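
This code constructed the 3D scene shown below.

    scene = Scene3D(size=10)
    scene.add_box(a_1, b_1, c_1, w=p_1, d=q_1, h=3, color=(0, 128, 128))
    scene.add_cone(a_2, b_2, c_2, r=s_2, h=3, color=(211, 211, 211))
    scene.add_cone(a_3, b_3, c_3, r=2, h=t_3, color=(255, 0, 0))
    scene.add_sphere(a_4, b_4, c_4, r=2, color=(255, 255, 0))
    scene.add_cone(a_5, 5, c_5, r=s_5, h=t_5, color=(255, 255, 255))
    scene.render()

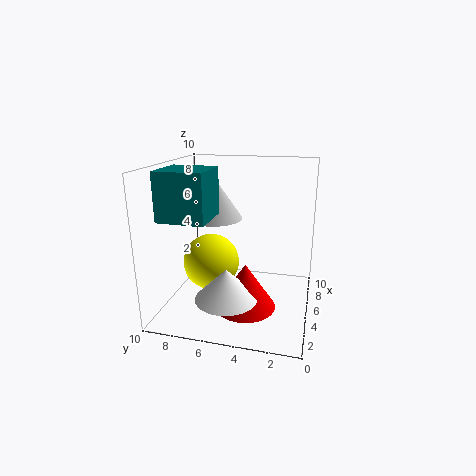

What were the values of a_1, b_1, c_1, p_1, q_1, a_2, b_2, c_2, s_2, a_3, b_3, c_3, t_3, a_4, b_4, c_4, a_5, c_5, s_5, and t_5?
a_1 = 1; b_1 = 6; c_1 = 7; p_1 = 3; q_1 = 3; a_2 = 6; b_2 = 7; c_2 = 6; s_2 = 2; a_3 = 3; b_3 = 4; c_3 = 1; t_3 = 3; a_4 = 5; b_4 = 7; c_4 = 3; a_5 = 2; c_5 = 2; s_5 = 2; t_5 = 2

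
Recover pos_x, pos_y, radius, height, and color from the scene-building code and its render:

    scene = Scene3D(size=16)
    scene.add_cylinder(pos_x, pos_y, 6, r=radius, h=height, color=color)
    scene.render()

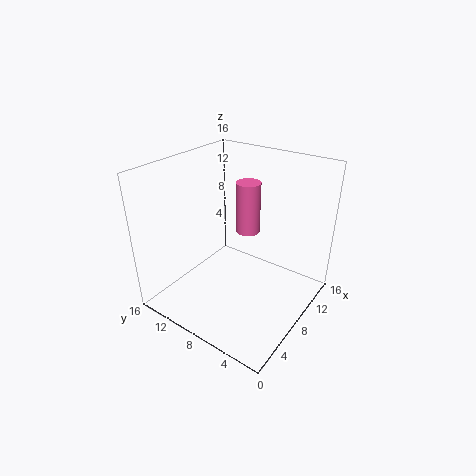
pos_x = 13; pos_y = 10; radius = 1.5; height = 6.5; color = 'hotpink'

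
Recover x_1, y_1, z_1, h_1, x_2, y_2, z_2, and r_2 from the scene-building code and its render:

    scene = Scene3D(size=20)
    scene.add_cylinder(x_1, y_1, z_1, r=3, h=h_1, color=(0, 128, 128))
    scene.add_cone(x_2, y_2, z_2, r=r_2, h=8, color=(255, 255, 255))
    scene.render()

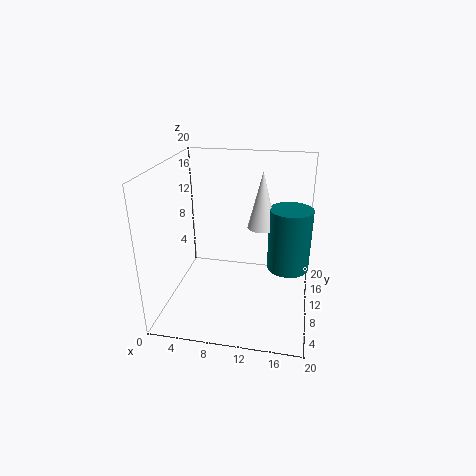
x_1 = 17, y_1 = 12, z_1 = 5, h_1 = 9, x_2 = 13, y_2 = 12, z_2 = 11, r_2 = 2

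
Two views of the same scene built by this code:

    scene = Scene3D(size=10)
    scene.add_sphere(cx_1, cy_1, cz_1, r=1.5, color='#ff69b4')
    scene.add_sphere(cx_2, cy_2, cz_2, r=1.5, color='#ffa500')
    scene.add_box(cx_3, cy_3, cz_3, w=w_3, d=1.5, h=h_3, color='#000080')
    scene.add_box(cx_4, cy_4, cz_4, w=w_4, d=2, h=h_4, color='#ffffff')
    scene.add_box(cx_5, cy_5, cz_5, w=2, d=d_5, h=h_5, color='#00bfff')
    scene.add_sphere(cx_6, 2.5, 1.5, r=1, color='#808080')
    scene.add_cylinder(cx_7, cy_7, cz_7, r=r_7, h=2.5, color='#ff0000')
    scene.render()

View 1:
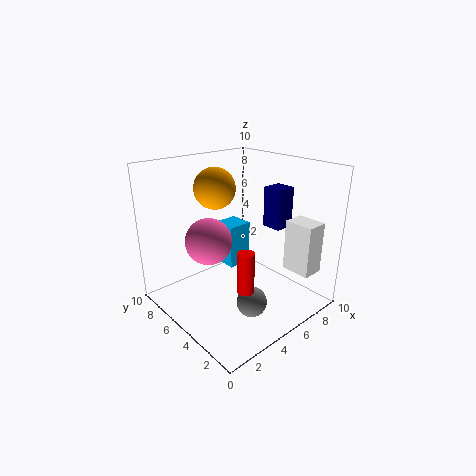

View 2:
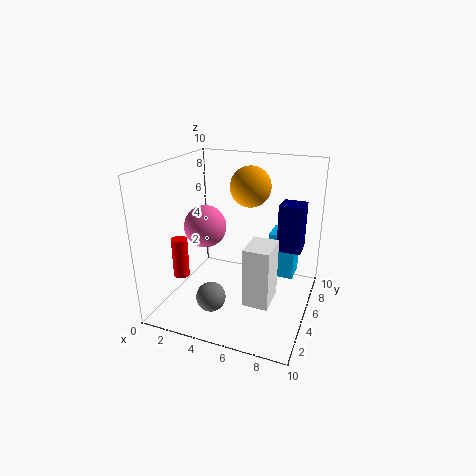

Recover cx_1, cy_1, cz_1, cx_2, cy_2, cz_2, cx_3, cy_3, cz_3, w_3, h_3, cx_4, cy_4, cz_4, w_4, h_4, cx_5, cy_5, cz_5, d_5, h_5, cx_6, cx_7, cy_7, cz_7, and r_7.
cx_1 = 2.5, cy_1 = 5, cz_1 = 5.5, cx_2 = 5, cy_2 = 7.5, cz_2 = 8, cx_3 = 8, cy_3 = 4, cz_3 = 5, w_3 = 1.5, h_3 = 3, cx_4 = 7, cy_4 = 0.5, cz_4 = 3, w_4 = 1.5, h_4 = 3.5, cx_5 = 6.5, cy_5 = 7.5, cz_5 = 1, d_5 = 2, h_5 = 3.5, cx_6 = 4, cx_7 = 2.5, cy_7 = 1.5, cz_7 = 3.5, r_7 = 0.5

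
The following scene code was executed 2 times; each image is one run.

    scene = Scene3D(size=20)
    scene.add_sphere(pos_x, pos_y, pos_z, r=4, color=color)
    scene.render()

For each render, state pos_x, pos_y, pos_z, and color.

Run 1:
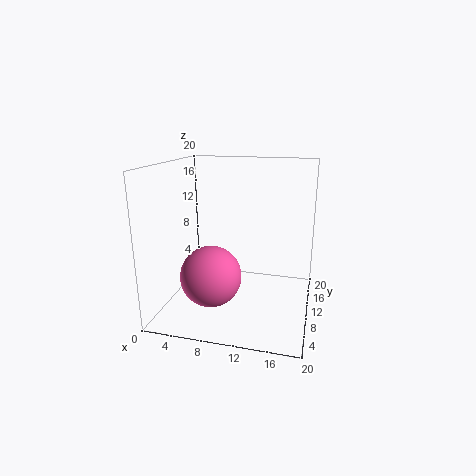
pos_x = 7.5
pos_y = 5.5
pos_z = 6
color = 'hotpink'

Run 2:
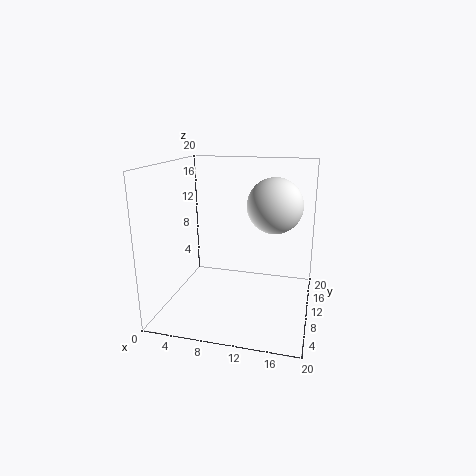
pos_x = 14.5
pos_y = 13.5
pos_z = 14
color = 'white'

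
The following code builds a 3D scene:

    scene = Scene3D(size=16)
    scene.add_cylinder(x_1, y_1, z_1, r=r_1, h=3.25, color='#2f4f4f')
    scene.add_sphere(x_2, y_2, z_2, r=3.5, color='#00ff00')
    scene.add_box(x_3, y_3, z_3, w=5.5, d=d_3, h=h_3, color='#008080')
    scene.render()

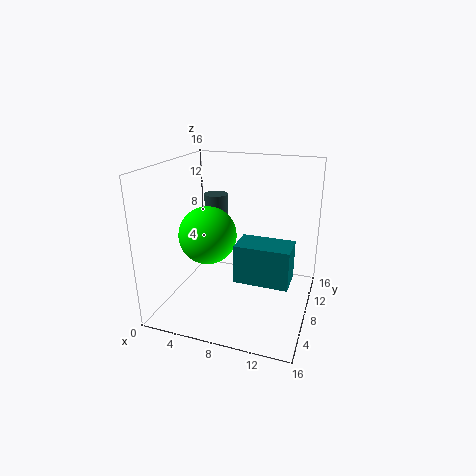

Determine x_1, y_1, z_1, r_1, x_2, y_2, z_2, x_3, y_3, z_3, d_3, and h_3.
x_1 = 3.25
y_1 = 13.25
z_1 = 8
r_1 = 1.5
x_2 = 3.5
y_2 = 9.75
z_2 = 7
x_3 = 9
y_3 = 3.75
z_3 = 5
d_3 = 3.25
h_3 = 4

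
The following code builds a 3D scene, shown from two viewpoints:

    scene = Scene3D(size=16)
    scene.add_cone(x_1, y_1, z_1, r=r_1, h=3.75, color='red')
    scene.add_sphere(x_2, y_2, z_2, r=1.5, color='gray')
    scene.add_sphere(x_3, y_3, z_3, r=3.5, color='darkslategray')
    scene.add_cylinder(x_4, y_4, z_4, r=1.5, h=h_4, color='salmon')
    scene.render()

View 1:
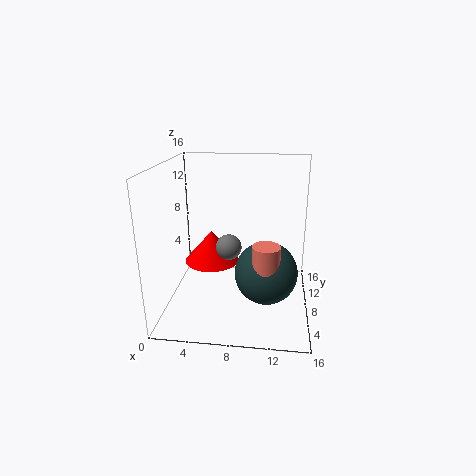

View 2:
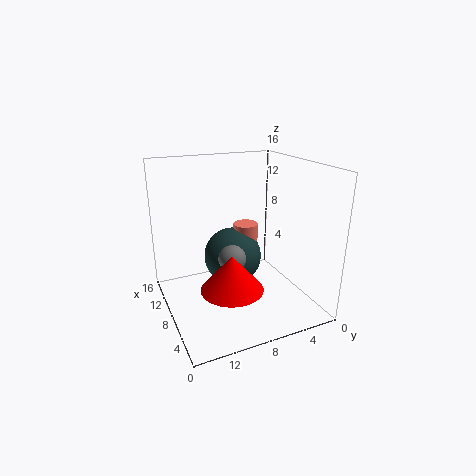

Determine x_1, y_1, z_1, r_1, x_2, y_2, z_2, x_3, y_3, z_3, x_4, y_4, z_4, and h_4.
x_1 = 4.5, y_1 = 10.25, z_1 = 4, r_1 = 3.25, x_2 = 6.75, y_2 = 9.25, z_2 = 6.25, x_3 = 11.25, y_3 = 7.25, z_3 = 4.25, x_4 = 11.25, y_4 = 5.5, z_4 = 4.5, h_4 = 3.75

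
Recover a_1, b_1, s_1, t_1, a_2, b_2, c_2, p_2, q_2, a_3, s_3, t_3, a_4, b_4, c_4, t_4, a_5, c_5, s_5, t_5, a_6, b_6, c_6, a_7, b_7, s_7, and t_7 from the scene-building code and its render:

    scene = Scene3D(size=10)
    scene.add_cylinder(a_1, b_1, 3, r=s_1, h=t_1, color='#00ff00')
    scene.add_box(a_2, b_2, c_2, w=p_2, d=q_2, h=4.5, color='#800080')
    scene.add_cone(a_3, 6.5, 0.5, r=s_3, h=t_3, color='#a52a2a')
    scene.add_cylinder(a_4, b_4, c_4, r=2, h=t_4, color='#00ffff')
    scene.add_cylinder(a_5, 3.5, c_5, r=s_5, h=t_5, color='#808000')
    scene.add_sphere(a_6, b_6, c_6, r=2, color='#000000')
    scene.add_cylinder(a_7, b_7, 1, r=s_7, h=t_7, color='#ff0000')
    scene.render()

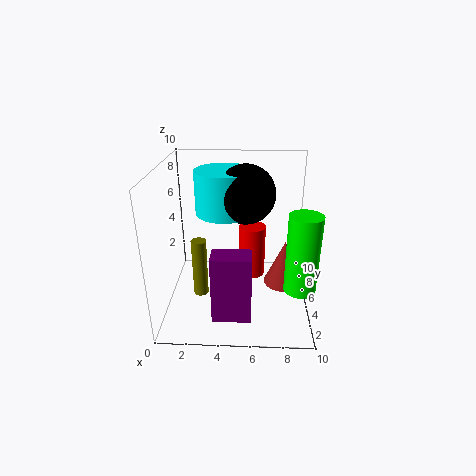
a_1 = 9; b_1 = 2; s_1 = 1; t_1 = 5; a_2 = 3.5; b_2 = 1; c_2 = 1; p_2 = 2.5; q_2 = 1.5; a_3 = 8.5; s_3 = 1.5; t_3 = 3.5; a_4 = 4; b_4 = 6; c_4 = 6.5; t_4 = 3; a_5 = 2.5; c_5 = 1.5; s_5 = 0.5; t_5 = 4; a_6 = 5.5; b_6 = 5.5; c_6 = 8; a_7 = 6; b_7 = 7; s_7 = 1; t_7 = 4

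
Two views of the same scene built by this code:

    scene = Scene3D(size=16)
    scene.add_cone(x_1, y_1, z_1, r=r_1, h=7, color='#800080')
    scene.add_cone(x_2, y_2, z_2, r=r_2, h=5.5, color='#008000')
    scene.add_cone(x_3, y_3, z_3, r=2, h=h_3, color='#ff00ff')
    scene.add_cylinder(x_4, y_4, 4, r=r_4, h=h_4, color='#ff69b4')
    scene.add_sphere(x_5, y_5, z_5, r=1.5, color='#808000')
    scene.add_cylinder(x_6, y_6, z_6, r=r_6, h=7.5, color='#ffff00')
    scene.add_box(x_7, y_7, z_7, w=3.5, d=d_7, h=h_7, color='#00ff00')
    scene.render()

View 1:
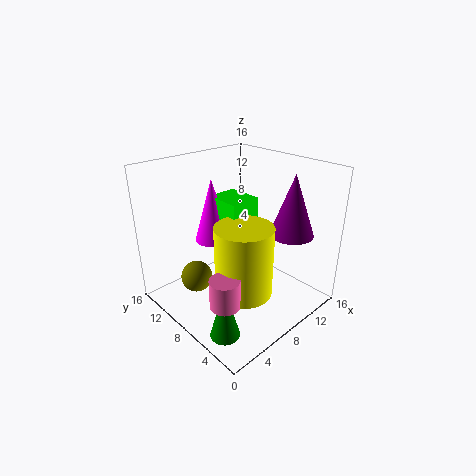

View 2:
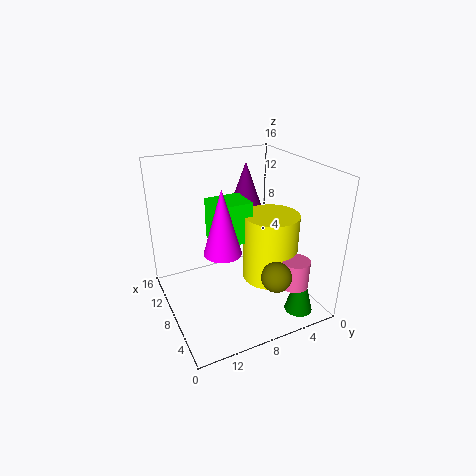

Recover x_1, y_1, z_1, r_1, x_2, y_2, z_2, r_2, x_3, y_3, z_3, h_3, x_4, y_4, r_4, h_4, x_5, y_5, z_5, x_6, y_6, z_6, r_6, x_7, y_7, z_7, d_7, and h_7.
x_1 = 13; y_1 = 4.5; z_1 = 8; r_1 = 2.5; x_2 = 2; y_2 = 3.5; z_2 = 1; r_2 = 1.5; x_3 = 6.5; y_3 = 10.5; z_3 = 7.5; h_3 = 7; x_4 = 2.5; y_4 = 4; r_4 = 1.5; h_4 = 3; x_5 = 1.5; y_5 = 7; z_5 = 6.5; x_6 = 6; y_6 = 5; z_6 = 3.5; r_6 = 3; x_7 = 6.5; y_7 = 7; z_7 = 8; d_7 = 4; h_7 = 4.5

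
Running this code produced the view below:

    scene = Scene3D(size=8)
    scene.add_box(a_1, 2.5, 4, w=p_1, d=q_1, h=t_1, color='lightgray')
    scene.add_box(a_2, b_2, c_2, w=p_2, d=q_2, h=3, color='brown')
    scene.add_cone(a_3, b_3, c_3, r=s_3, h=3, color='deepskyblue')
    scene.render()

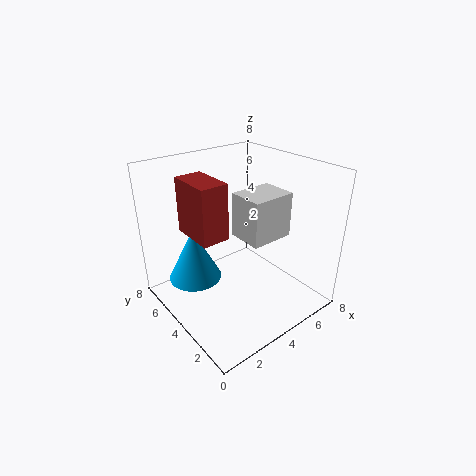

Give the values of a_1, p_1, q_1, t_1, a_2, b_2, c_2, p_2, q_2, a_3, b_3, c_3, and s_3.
a_1 = 4; p_1 = 2.5; q_1 = 2; t_1 = 2.5; a_2 = 1.5; b_2 = 3.5; c_2 = 4.5; p_2 = 1.5; q_2 = 2.5; a_3 = 2; b_3 = 5.5; c_3 = 1.5; s_3 = 1.5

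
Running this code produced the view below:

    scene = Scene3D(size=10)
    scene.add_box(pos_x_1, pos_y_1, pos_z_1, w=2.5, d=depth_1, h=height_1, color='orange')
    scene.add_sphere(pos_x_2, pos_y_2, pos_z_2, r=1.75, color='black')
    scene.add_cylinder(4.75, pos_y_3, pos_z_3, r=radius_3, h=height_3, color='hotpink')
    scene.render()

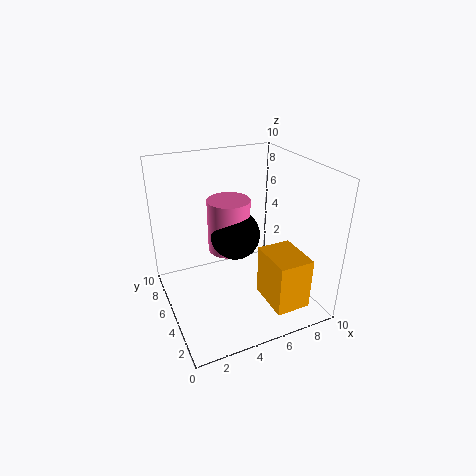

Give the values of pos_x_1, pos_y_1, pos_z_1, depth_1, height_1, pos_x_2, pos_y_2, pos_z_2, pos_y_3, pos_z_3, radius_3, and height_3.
pos_x_1 = 6.5; pos_y_1 = 1.5; pos_z_1 = 0.25; depth_1 = 3.25; height_1 = 3.75; pos_x_2 = 5; pos_y_2 = 5.5; pos_z_2 = 5; pos_y_3 = 6; pos_z_3 = 3.75; radius_3 = 1.5; height_3 = 3.75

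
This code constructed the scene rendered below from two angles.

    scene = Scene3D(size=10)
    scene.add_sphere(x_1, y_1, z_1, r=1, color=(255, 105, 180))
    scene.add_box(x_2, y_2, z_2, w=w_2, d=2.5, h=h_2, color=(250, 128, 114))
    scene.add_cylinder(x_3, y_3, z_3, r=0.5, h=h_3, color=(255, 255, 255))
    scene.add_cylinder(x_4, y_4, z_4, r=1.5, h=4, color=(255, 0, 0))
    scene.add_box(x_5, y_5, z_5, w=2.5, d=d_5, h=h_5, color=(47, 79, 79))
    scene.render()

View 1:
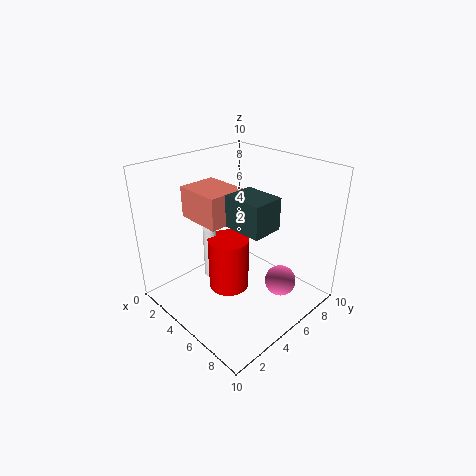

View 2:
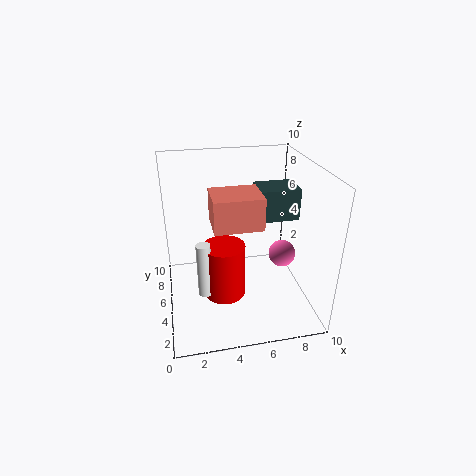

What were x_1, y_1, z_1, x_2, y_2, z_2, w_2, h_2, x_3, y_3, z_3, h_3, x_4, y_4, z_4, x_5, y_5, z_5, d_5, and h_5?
x_1 = 8.5; y_1 = 5.5; z_1 = 3; x_2 = 3; y_2 = 2; z_2 = 7; w_2 = 3; h_2 = 2; x_3 = 2.5; y_3 = 4.5; z_3 = 1; h_3 = 4; x_4 = 4; y_4 = 5; z_4 = 0.5; x_5 = 6; y_5 = 3; z_5 = 7; d_5 = 2; h_5 = 2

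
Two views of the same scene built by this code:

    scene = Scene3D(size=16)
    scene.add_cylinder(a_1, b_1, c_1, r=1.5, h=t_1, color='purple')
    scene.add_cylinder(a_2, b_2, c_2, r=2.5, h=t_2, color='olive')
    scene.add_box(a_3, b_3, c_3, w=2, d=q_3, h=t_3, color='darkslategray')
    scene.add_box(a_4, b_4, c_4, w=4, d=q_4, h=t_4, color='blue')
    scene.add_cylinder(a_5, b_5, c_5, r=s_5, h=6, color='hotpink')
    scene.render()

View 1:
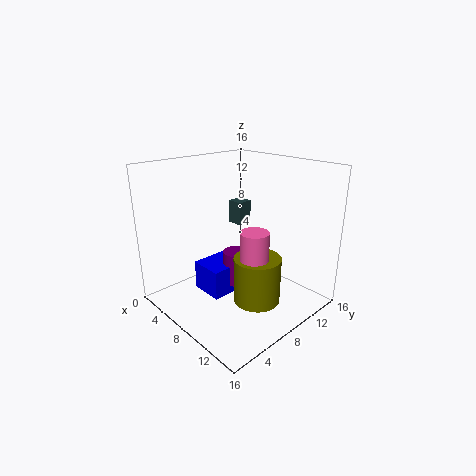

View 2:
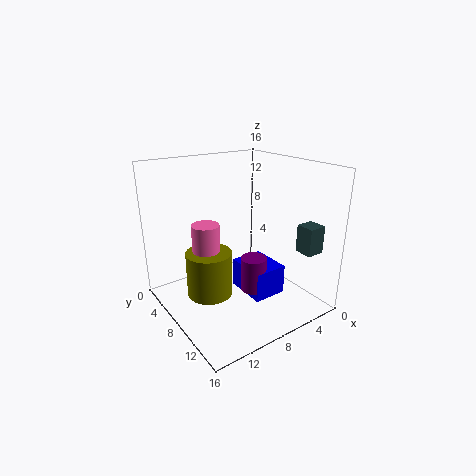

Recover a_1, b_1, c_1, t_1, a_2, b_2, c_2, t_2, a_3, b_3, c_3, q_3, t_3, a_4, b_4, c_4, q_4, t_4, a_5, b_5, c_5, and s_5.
a_1 = 6.5, b_1 = 9, c_1 = 1.5, t_1 = 4, a_2 = 11.5, b_2 = 7.5, c_2 = 2, t_2 = 5, a_3 = 1.5, b_3 = 12.5, c_3 = 7, q_3 = 2, t_3 = 3, a_4 = 3, b_4 = 5.5, c_4 = 0.5, q_4 = 5, t_4 = 3.5, a_5 = 11.5, b_5 = 7, c_5 = 4, s_5 = 1.5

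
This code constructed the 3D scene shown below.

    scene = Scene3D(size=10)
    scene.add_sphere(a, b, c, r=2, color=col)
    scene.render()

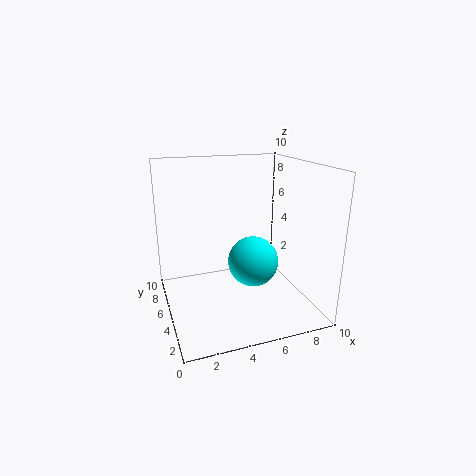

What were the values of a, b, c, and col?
a = 7; b = 7; c = 2; col = 'cyan'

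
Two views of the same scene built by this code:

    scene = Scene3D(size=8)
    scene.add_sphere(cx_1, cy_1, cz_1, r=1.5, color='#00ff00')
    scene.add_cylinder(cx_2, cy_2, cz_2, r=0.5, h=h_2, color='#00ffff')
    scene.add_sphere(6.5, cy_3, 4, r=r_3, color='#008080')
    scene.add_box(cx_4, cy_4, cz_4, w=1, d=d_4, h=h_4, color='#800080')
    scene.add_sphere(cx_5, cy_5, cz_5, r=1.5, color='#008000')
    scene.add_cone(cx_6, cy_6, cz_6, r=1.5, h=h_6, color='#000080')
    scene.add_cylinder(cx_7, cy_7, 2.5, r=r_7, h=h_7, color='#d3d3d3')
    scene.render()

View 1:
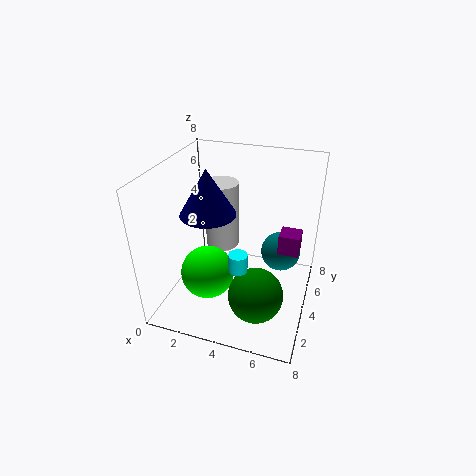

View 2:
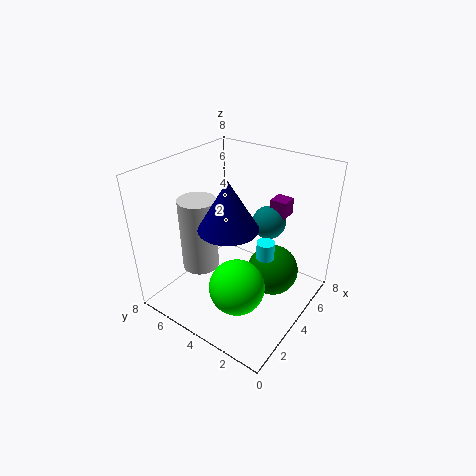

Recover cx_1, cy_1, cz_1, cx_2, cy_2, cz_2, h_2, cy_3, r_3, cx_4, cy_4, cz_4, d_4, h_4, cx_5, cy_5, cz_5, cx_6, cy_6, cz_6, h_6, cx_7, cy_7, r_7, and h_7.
cx_1 = 2.5; cy_1 = 3; cz_1 = 2; cx_2 = 4.5; cy_2 = 2.5; cz_2 = 3; h_2 = 1; cy_3 = 3.5; r_3 = 1; cx_4 = 6.5; cy_4 = 2.5; cz_4 = 4.5; d_4 = 1; h_4 = 1; cx_5 = 5.5; cy_5 = 2.5; cz_5 = 1.5; cx_6 = 2.5; cy_6 = 3.5; cz_6 = 5.5; h_6 = 2.5; cx_7 = 2.5; cy_7 = 5.5; r_7 = 1; h_7 = 4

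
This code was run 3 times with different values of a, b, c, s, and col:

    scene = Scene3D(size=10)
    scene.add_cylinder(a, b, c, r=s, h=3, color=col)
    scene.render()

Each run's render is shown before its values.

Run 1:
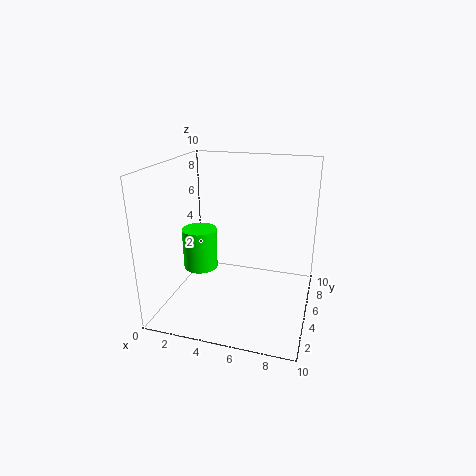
a = 2, b = 5.25, c = 2.25, s = 1.25, col = 'lime'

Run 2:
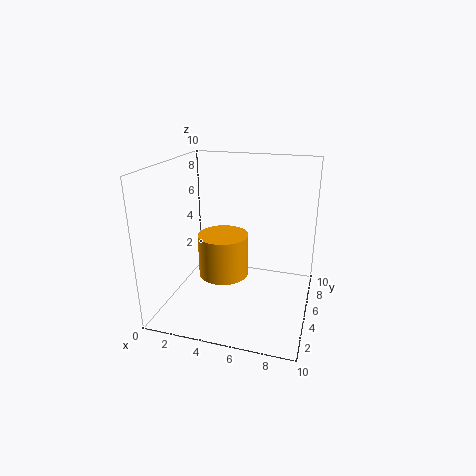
a = 4, b = 4.75, c = 2.25, s = 1.75, col = 'orange'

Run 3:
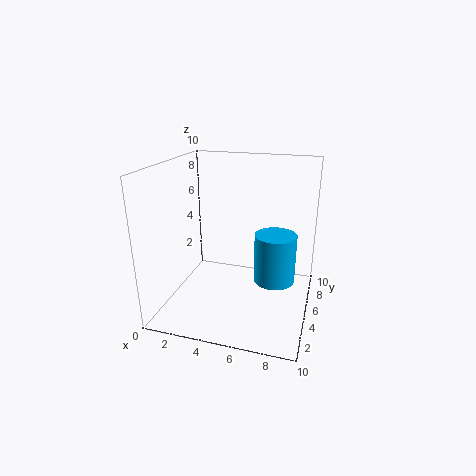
a = 8, b = 2.75, c = 3.5, s = 1.25, col = 'deepskyblue'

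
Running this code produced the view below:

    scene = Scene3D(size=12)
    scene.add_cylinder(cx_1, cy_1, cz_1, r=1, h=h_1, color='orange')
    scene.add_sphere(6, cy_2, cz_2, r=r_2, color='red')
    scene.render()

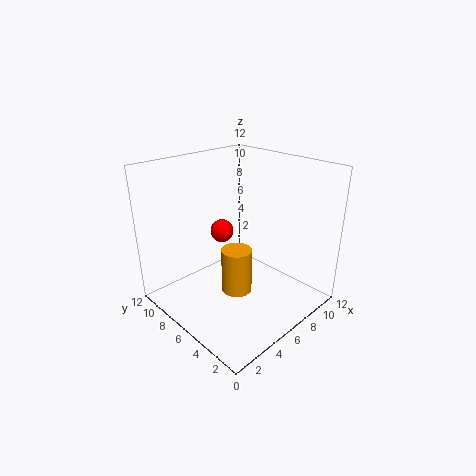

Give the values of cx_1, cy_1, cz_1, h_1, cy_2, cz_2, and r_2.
cx_1 = 2
cy_1 = 2
cz_1 = 5
h_1 = 3
cy_2 = 8
cz_2 = 6
r_2 = 1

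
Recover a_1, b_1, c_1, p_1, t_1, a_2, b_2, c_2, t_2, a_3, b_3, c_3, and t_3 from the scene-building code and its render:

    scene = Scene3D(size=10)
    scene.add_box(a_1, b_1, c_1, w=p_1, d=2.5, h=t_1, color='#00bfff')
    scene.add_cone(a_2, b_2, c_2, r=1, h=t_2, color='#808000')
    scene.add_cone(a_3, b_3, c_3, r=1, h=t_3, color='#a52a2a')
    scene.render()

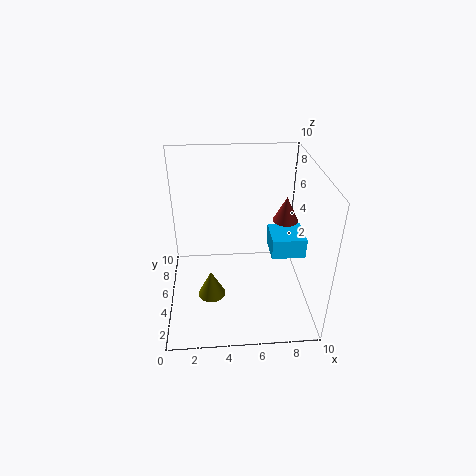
a_1 = 7.5; b_1 = 5; c_1 = 3; p_1 = 2.5; t_1 = 1.5; a_2 = 3; b_2 = 4.5; c_2 = 0.5; t_2 = 2; a_3 = 9; b_3 = 8; c_3 = 4.5; t_3 = 2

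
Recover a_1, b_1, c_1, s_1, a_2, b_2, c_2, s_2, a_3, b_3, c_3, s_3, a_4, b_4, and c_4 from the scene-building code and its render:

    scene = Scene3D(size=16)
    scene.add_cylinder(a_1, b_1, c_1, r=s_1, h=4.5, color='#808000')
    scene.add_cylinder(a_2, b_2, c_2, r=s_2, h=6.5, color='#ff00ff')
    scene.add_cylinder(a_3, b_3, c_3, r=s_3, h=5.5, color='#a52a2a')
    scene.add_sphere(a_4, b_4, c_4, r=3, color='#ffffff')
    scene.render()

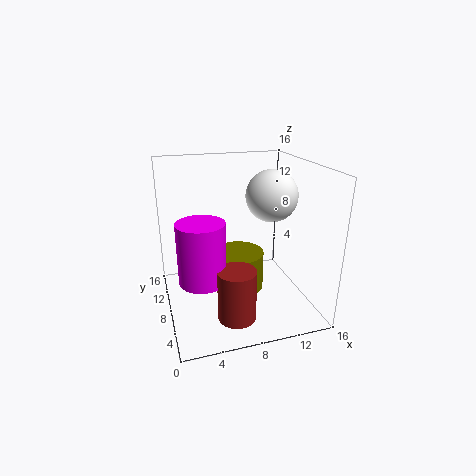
a_1 = 8.5, b_1 = 9.5, c_1 = 1, s_1 = 3, a_2 = 3.5, b_2 = 6, c_2 = 4.5, s_2 = 2.5, a_3 = 6.5, b_3 = 3.5, c_3 = 1, s_3 = 2, a_4 = 12.5, b_4 = 9.5, c_4 = 12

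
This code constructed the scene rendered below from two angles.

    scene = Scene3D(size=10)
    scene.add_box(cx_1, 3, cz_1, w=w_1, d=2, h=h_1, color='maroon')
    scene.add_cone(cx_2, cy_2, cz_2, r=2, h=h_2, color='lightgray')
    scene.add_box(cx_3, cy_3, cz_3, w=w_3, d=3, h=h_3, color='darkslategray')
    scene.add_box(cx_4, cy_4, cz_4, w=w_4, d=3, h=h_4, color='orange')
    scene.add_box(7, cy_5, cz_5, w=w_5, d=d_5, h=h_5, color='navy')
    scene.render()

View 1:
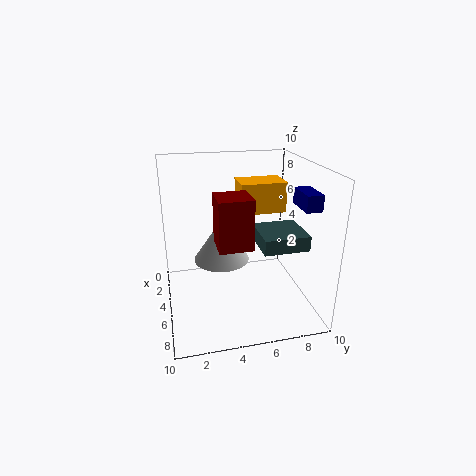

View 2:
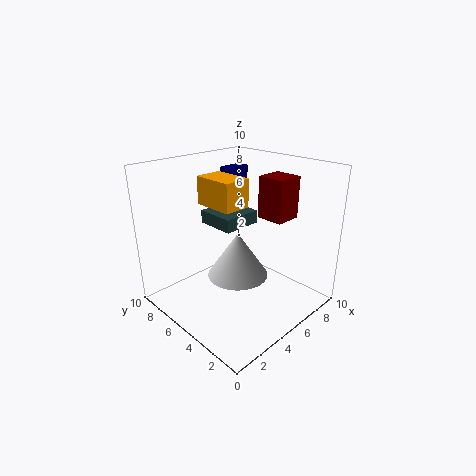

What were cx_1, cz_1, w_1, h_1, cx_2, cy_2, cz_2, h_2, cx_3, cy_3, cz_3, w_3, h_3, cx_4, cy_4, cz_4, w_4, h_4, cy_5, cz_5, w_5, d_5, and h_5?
cx_1 = 7; cz_1 = 6; w_1 = 2; h_1 = 3; cx_2 = 4; cy_2 = 4; cz_2 = 3; h_2 = 3; cx_3 = 5; cy_3 = 6; cz_3 = 5; w_3 = 3; h_3 = 1; cx_4 = 4; cy_4 = 5; cz_4 = 7; w_4 = 2; h_4 = 2; cy_5 = 8; cz_5 = 8; w_5 = 2; d_5 = 1; h_5 = 1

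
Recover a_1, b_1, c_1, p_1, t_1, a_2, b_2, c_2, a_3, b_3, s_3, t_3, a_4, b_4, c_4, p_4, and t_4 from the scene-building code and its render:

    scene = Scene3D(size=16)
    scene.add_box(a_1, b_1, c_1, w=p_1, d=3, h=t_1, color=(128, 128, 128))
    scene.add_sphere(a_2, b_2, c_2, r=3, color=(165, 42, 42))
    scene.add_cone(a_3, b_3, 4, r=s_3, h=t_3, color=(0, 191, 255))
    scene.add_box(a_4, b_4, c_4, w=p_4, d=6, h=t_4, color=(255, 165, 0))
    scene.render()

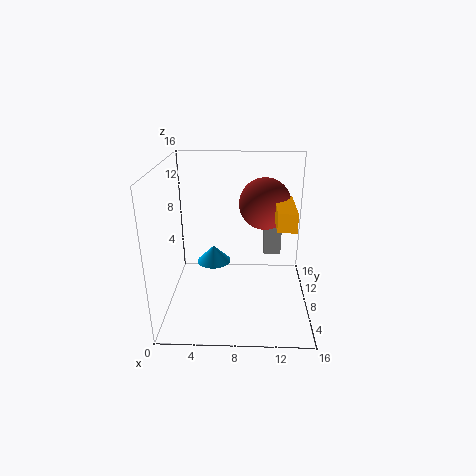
a_1 = 11, b_1 = 10, c_1 = 5, p_1 = 2, t_1 = 5, a_2 = 11, b_2 = 11, c_2 = 11, a_3 = 5, b_3 = 10, s_3 = 2, t_3 = 2, a_4 = 12, b_4 = 5, c_4 = 10, p_4 = 2, t_4 = 2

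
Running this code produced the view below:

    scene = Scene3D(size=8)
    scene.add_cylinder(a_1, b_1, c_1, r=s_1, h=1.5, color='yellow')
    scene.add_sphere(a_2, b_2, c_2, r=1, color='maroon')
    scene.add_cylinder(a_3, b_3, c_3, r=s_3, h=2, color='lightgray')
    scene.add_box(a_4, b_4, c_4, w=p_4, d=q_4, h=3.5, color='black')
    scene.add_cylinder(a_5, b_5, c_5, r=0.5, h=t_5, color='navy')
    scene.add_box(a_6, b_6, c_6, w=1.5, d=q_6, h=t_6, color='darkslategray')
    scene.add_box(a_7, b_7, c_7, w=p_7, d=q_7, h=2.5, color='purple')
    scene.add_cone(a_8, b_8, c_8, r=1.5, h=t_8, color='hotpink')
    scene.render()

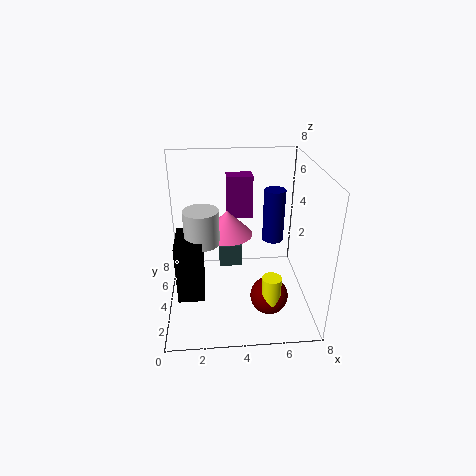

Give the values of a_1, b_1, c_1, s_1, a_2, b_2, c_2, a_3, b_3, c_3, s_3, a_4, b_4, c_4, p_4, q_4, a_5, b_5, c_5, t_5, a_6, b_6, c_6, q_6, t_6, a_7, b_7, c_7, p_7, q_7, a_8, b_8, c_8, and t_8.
a_1 = 5.5; b_1 = 1.5; c_1 = 1.5; s_1 = 0.5; a_2 = 5.5; b_2 = 2; c_2 = 1.5; a_3 = 2; b_3 = 4.5; c_3 = 3.5; s_3 = 1; a_4 = 0.5; b_4 = 3; c_4 = 0.5; p_4 = 1.5; q_4 = 2.5; a_5 = 5.5; b_5 = 2; c_5 = 5; t_5 = 2.5; a_6 = 3; b_6 = 6.5; c_6 = 0.5; q_6 = 1.5; t_6 = 1.5; a_7 = 3.5; b_7 = 5.5; c_7 = 4.5; p_7 = 1.5; q_7 = 1; a_8 = 3.5; b_8 = 5.5; c_8 = 3.5; t_8 = 1.5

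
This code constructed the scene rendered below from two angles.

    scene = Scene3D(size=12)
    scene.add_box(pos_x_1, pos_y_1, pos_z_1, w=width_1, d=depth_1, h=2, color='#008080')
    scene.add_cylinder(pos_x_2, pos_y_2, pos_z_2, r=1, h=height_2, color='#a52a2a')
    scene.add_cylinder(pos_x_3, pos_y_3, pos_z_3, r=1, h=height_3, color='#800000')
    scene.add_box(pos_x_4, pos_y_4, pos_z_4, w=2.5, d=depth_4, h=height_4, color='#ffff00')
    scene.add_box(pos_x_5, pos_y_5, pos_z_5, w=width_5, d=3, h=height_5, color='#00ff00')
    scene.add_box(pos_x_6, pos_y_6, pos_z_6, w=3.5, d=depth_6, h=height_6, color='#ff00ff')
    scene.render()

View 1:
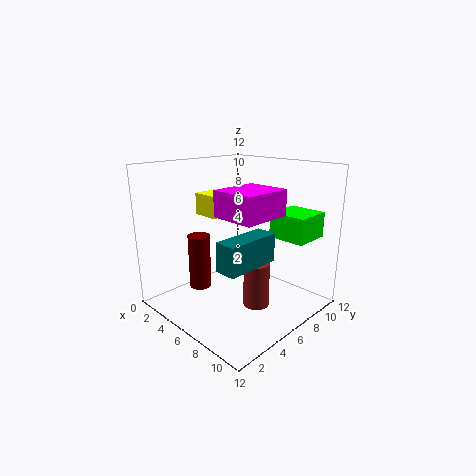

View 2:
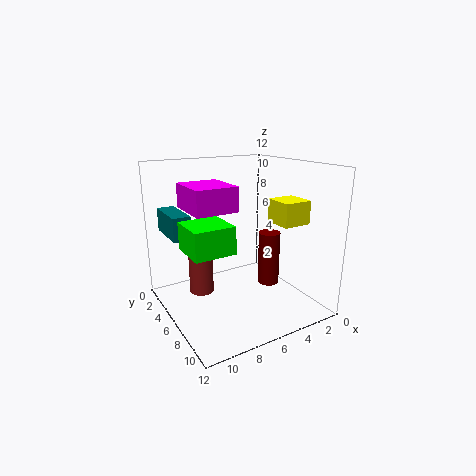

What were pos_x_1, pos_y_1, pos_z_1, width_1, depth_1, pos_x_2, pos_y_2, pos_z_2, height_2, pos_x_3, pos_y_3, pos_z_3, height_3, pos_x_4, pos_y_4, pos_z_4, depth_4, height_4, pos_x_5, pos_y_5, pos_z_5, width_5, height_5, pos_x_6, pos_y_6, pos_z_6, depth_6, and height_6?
pos_x_1 = 9.5
pos_y_1 = 0.5
pos_z_1 = 6
width_1 = 1.5
depth_1 = 4
pos_x_2 = 9
pos_y_2 = 5
pos_z_2 = 1.5
height_2 = 3.5
pos_x_3 = 2
pos_y_3 = 5
pos_z_3 = 0.5
height_3 = 5
pos_x_4 = 0.5
pos_y_4 = 6
pos_z_4 = 7
depth_4 = 2.5
height_4 = 2
pos_x_5 = 8.5
pos_y_5 = 7
pos_z_5 = 6.5
width_5 = 3
height_5 = 2
pos_x_6 = 6.5
pos_y_6 = 3
pos_z_6 = 8.5
depth_6 = 4
height_6 = 2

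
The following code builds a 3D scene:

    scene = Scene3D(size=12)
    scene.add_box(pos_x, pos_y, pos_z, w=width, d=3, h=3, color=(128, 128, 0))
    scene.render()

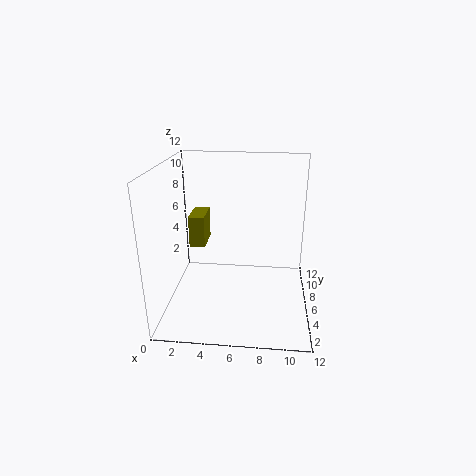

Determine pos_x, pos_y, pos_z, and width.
pos_x = 1
pos_y = 9
pos_z = 3.5
width = 1.5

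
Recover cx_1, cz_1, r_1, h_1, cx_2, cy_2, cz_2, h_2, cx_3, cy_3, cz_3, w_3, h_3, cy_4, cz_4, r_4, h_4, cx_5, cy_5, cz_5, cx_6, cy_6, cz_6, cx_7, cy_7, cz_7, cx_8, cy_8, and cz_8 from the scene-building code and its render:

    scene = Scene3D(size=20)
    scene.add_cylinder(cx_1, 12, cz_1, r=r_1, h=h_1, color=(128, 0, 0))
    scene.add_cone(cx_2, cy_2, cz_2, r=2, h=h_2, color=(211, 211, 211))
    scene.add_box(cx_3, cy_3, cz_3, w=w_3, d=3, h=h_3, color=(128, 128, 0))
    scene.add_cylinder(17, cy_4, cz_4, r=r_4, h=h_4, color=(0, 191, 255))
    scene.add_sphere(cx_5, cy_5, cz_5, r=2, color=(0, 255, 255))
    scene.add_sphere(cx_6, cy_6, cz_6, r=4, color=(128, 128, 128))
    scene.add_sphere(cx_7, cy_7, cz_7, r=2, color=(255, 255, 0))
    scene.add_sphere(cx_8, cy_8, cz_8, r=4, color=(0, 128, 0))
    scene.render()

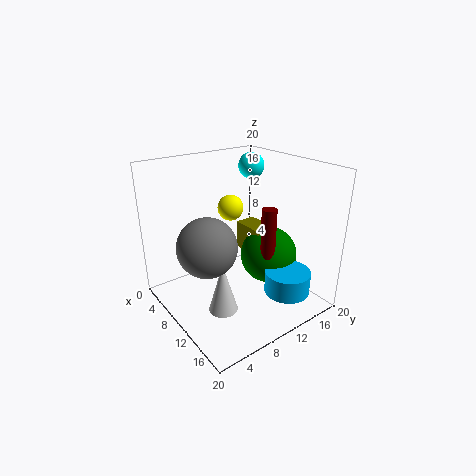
cx_1 = 14
cz_1 = 8
r_1 = 1
h_1 = 7
cx_2 = 12
cy_2 = 6
cz_2 = 1
h_2 = 7
cx_3 = 7
cy_3 = 12
cz_3 = 7
w_3 = 5
h_3 = 4
cy_4 = 13
cz_4 = 4
r_4 = 3
h_4 = 3
cx_5 = 4
cy_5 = 17
cz_5 = 18
cx_6 = 10
cy_6 = 5
cz_6 = 10
cx_7 = 4
cy_7 = 13
cz_7 = 12
cx_8 = 12
cy_8 = 14
cz_8 = 7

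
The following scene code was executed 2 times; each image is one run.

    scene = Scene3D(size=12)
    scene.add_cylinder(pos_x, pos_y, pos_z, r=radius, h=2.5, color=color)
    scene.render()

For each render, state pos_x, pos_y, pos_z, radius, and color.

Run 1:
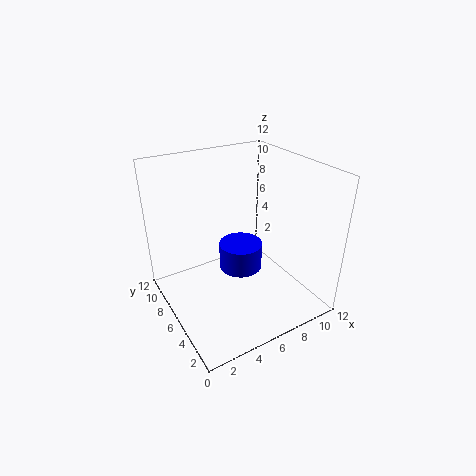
pos_x = 7.5, pos_y = 8, pos_z = 1.5, radius = 2, color = 'blue'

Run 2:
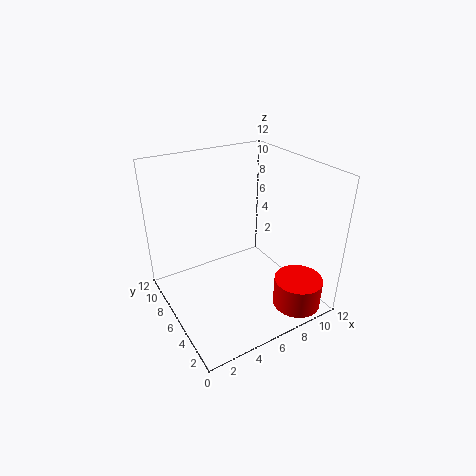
pos_x = 9.5, pos_y = 2, pos_z = 0.5, radius = 2, color = 'red'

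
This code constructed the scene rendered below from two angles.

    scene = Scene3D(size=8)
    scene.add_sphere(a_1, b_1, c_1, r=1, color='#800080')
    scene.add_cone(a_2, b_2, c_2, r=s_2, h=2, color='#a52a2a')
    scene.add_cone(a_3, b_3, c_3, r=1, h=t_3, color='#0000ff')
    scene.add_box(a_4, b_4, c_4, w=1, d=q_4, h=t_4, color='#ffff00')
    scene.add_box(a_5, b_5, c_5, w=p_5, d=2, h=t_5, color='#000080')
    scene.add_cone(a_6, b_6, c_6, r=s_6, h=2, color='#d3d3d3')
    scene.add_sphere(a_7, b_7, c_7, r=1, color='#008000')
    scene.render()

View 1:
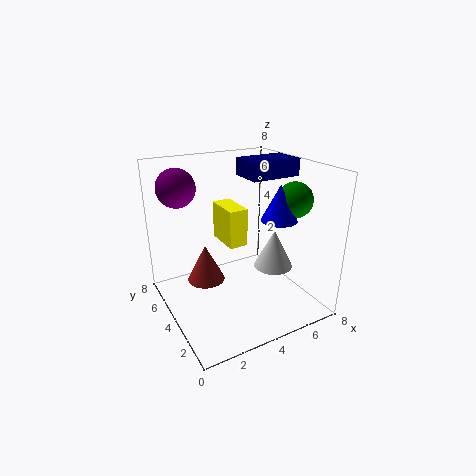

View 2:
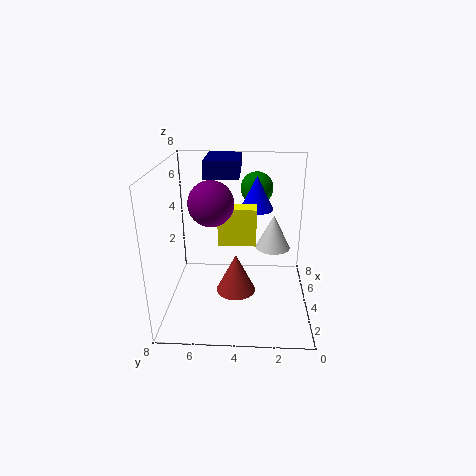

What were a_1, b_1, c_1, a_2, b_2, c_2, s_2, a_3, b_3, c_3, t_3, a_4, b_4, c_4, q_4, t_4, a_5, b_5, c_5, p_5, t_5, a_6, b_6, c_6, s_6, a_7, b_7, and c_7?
a_1 = 1
b_1 = 5
c_1 = 7
a_2 = 2
b_2 = 4
c_2 = 2
s_2 = 1
a_3 = 6
b_3 = 3
c_3 = 5
t_3 = 2
a_4 = 3
b_4 = 3
c_4 = 4
q_4 = 2
t_4 = 2
a_5 = 5
b_5 = 4
c_5 = 7
p_5 = 3
t_5 = 1
a_6 = 5
b_6 = 2
c_6 = 3
s_6 = 1
a_7 = 7
b_7 = 3
c_7 = 6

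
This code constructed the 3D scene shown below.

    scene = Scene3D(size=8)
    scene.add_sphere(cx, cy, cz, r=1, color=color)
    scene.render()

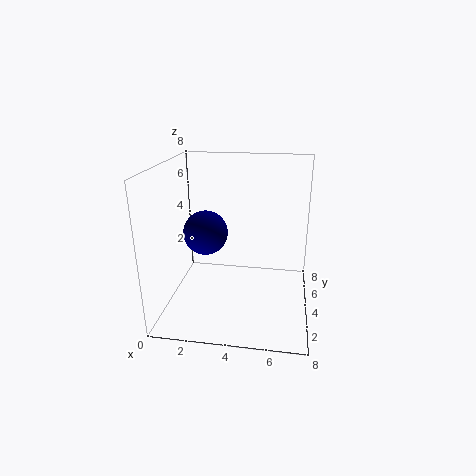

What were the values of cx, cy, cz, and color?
cx = 3, cy = 1, cz = 5.5, color = 'navy'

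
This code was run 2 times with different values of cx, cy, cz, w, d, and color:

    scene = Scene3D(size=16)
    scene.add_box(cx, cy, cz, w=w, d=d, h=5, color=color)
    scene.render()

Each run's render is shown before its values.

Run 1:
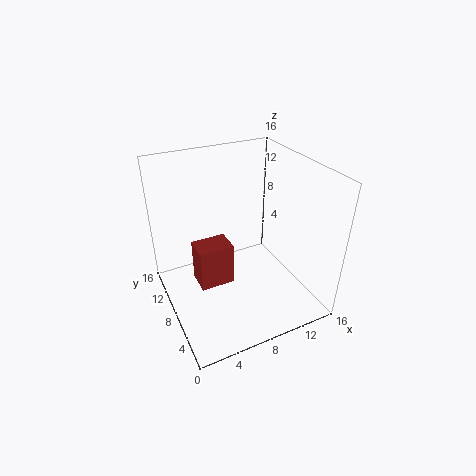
cx = 3.5
cy = 8
cz = 2
w = 4
d = 3
color = 'brown'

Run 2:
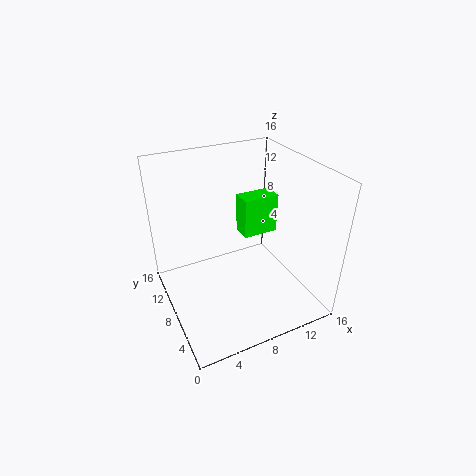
cx = 10.5
cy = 11
cz = 5.5
w = 4.5
d = 2.5
color = 'lime'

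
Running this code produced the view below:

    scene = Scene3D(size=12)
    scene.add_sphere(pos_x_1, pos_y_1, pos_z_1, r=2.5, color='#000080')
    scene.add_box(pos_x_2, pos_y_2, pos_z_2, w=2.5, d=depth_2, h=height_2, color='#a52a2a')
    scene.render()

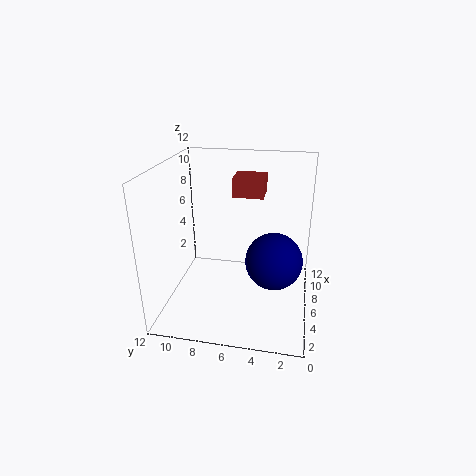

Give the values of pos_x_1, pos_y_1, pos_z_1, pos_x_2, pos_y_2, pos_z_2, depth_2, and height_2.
pos_x_1 = 7
pos_y_1 = 3
pos_z_1 = 3.5
pos_x_2 = 6
pos_y_2 = 4
pos_z_2 = 9.5
depth_2 = 2.5
height_2 = 1.5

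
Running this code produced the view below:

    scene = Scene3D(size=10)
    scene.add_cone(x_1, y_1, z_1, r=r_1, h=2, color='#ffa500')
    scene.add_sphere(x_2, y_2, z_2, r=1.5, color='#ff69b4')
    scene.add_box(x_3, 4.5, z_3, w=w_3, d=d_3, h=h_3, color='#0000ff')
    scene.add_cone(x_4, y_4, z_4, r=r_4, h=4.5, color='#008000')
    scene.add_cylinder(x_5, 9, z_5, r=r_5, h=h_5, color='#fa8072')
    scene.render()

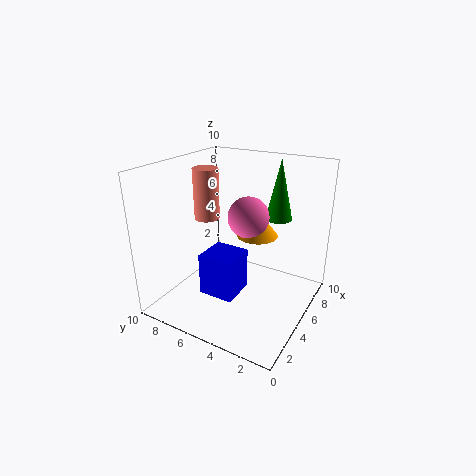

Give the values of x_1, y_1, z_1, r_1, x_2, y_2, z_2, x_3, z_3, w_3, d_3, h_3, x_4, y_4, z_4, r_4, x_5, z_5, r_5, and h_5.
x_1 = 7, y_1 = 4.5, z_1 = 4.5, r_1 = 1.5, x_2 = 6.5, y_2 = 5, z_2 = 6, x_3 = 3, z_3 = 1, w_3 = 2.5, d_3 = 2.5, h_3 = 3, x_4 = 8.5, y_4 = 3.5, z_4 = 5.5, r_4 = 1, x_5 = 7, z_5 = 5, r_5 = 1, h_5 = 4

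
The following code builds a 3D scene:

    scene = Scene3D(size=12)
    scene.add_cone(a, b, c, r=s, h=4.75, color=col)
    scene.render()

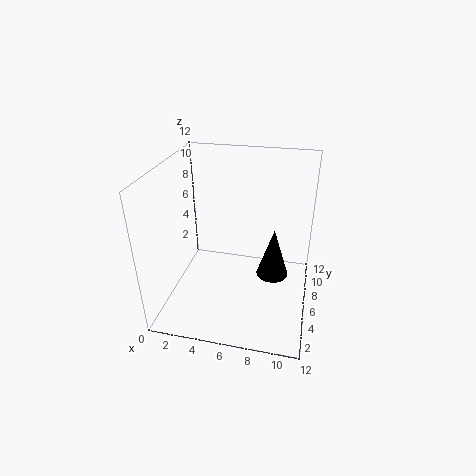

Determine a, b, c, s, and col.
a = 8.75; b = 8.75; c = 0.75; s = 1.5; col = 'black'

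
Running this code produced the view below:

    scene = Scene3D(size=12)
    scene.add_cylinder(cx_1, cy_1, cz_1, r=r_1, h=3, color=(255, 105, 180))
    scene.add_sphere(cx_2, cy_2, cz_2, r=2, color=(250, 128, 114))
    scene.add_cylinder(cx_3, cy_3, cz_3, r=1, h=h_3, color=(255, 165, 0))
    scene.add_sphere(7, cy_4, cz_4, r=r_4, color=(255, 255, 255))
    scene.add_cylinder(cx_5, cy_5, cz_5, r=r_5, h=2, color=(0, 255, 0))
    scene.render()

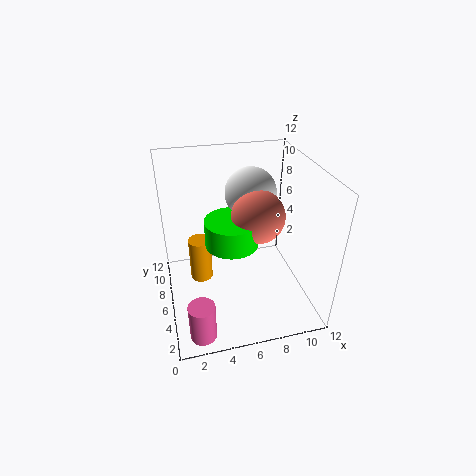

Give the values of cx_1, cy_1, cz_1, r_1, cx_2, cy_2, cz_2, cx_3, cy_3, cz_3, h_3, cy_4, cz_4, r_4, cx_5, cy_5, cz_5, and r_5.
cx_1 = 2; cy_1 = 1; cz_1 = 1; r_1 = 1; cx_2 = 7; cy_2 = 4; cz_2 = 9; cx_3 = 3; cy_3 = 8; cz_3 = 1; h_3 = 4; cy_4 = 6; cz_4 = 10; r_4 = 2; cx_5 = 5; cy_5 = 4; cz_5 = 7; r_5 = 2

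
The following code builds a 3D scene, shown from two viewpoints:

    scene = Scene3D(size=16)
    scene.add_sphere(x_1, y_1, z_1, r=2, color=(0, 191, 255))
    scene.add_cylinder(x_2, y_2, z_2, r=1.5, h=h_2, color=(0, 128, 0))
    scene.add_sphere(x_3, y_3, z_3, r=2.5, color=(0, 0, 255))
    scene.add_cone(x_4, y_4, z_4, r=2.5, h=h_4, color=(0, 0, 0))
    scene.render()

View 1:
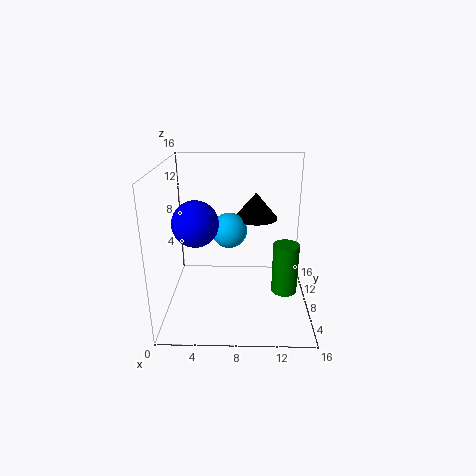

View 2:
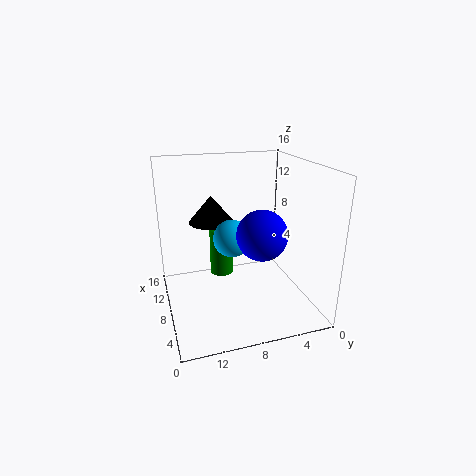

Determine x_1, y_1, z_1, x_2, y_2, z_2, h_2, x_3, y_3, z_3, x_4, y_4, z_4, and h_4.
x_1 = 7, y_1 = 9, z_1 = 8.5, x_2 = 13.5, y_2 = 8.5, z_2 = 1, h_2 = 6, x_3 = 3.5, y_3 = 7, z_3 = 10, x_4 = 10, y_4 = 10.5, z_4 = 9.5, h_4 = 3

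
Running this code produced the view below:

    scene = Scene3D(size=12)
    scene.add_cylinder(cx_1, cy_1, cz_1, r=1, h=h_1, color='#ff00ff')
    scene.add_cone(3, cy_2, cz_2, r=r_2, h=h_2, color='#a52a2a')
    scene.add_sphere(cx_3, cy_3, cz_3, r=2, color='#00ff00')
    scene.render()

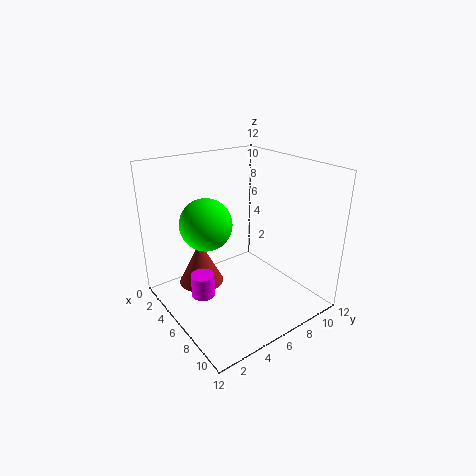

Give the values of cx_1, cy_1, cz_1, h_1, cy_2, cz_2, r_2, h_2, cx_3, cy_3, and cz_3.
cx_1 = 5
cy_1 = 3
cz_1 = 1
h_1 = 2
cy_2 = 4
cz_2 = 1
r_2 = 2
h_2 = 4
cx_3 = 6
cy_3 = 3
cz_3 = 8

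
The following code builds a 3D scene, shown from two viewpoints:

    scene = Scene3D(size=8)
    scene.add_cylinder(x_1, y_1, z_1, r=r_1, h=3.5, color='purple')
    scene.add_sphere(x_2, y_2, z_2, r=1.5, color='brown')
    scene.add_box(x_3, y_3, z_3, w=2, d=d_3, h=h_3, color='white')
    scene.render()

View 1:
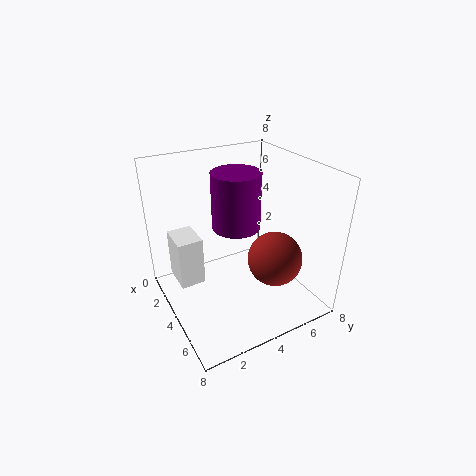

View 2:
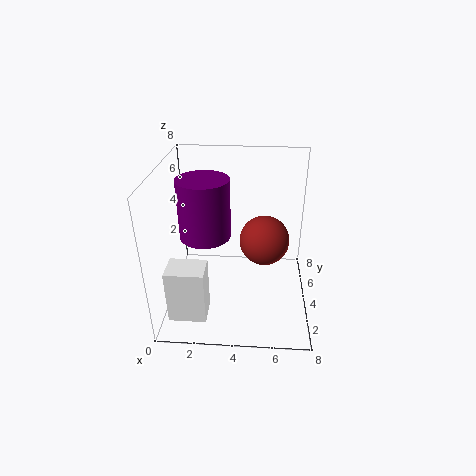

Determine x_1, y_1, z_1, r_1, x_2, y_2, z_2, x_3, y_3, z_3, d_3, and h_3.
x_1 = 2
y_1 = 5
z_1 = 3.5
r_1 = 1.5
x_2 = 5.5
y_2 = 5.5
z_2 = 3
x_3 = 0.5
y_3 = 1
z_3 = 0.5
d_3 = 1.5
h_3 = 3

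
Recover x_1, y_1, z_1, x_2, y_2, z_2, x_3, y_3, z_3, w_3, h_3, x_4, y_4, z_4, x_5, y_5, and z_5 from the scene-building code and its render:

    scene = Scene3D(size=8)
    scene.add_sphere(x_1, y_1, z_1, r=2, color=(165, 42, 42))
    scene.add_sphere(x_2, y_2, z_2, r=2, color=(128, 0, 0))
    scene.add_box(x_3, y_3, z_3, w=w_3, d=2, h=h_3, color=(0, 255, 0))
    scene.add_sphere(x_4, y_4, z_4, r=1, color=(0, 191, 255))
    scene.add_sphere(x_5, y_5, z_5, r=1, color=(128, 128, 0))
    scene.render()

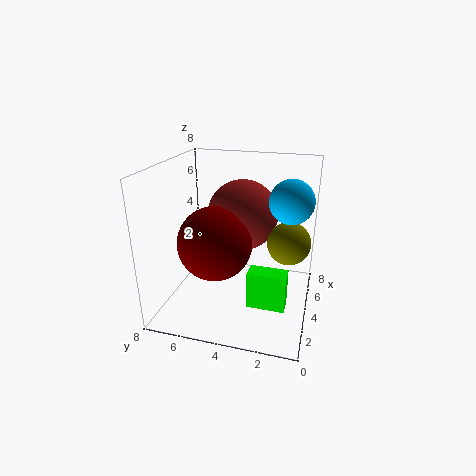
x_1 = 5
y_1 = 4
z_1 = 5
x_2 = 3
y_2 = 5
z_2 = 4
x_3 = 2
y_3 = 1
z_3 = 1
w_3 = 1
h_3 = 2
x_4 = 2
y_4 = 1
z_4 = 7
x_5 = 2
y_5 = 1
z_5 = 5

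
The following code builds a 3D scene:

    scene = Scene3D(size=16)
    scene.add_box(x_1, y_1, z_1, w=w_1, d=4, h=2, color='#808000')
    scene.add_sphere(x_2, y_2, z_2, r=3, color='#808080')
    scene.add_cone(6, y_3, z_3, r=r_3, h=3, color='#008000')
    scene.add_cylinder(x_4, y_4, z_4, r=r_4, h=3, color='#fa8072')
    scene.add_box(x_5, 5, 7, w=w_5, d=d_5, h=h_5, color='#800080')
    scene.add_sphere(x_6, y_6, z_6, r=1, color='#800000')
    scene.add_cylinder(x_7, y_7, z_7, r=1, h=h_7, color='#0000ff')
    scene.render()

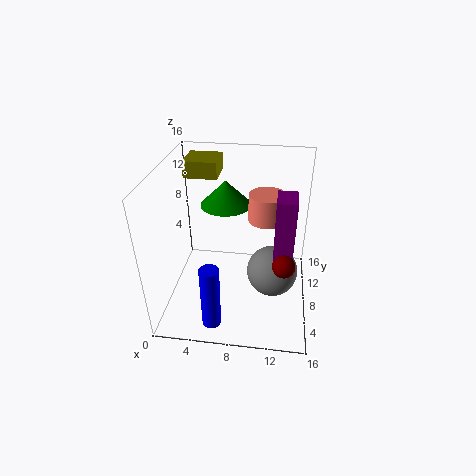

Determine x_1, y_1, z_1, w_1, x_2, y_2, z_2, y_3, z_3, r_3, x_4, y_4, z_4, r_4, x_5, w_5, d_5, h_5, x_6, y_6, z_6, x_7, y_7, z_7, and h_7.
x_1 = 1
y_1 = 12
z_1 = 13
w_1 = 4
x_2 = 12
y_2 = 9
z_2 = 3
y_3 = 12
z_3 = 10
r_3 = 3
x_4 = 11
y_4 = 9
z_4 = 10
r_4 = 2
x_5 = 12
w_5 = 2
d_5 = 3
h_5 = 7
x_6 = 13
y_6 = 1
z_6 = 10
x_7 = 6
y_7 = 2
z_7 = 1
h_7 = 7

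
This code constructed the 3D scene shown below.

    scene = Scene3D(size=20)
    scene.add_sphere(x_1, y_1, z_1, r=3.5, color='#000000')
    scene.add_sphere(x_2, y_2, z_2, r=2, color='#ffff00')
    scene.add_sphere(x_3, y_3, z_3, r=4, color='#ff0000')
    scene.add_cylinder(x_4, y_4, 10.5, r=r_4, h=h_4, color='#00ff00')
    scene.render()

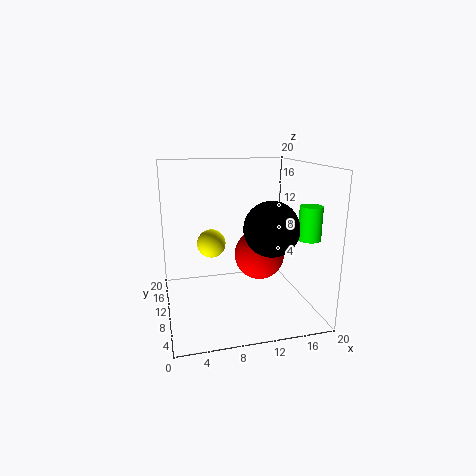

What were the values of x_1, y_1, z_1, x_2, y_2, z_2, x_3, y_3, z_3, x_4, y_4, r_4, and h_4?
x_1 = 13; y_1 = 5; z_1 = 12.5; x_2 = 6.5; y_2 = 11.5; z_2 = 9; x_3 = 15; y_3 = 15.5; z_3 = 5; x_4 = 18.5; y_4 = 5.5; r_4 = 1.5; h_4 = 4.5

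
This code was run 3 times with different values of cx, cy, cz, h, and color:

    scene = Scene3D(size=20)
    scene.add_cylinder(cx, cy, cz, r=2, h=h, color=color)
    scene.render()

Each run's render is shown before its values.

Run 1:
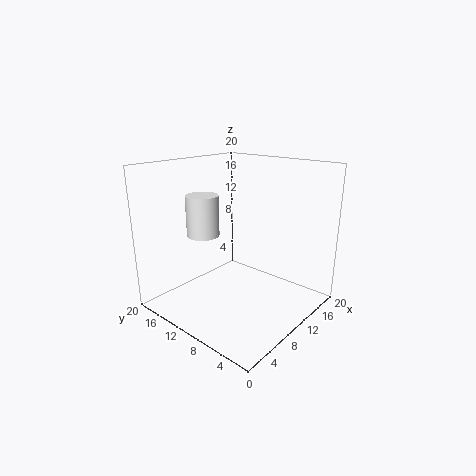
cx = 4, cy = 10.5, cz = 12, h = 5, color = 'white'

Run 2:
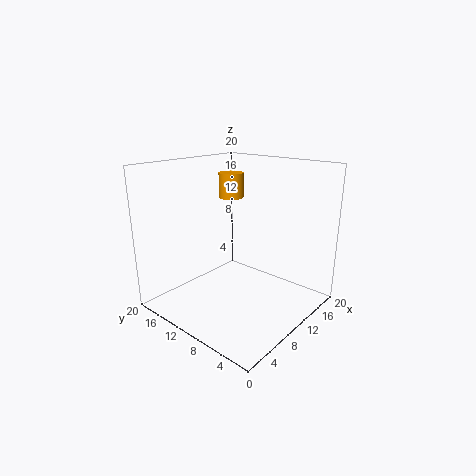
cx = 16.5, cy = 17, cz = 13.5, h = 4, color = 'orange'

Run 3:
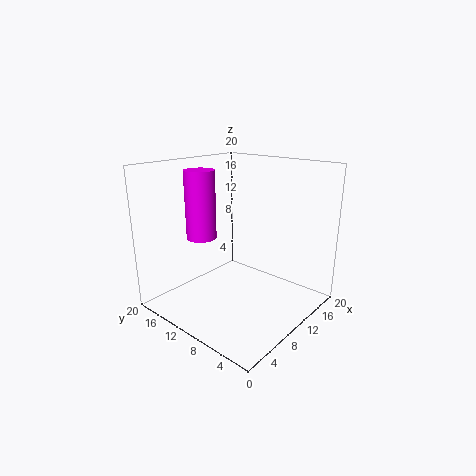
cx = 6, cy = 13, cz = 10.5, h = 9, color = 'magenta'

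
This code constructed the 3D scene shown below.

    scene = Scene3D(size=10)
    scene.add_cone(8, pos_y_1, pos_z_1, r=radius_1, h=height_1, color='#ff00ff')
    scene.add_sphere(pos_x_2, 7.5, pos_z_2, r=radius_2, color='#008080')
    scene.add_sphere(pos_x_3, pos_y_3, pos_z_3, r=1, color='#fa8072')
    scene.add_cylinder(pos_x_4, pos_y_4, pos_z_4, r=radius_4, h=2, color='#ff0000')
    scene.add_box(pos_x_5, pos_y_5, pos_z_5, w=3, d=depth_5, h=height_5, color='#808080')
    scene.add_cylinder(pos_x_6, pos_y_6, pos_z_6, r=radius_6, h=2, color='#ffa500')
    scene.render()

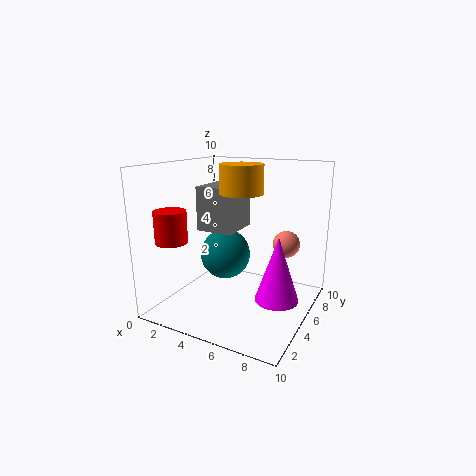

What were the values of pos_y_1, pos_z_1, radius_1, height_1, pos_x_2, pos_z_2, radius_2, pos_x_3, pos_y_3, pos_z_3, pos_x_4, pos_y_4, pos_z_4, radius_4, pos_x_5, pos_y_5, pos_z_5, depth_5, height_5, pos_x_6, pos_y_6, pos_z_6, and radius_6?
pos_y_1 = 5; pos_z_1 = 1; radius_1 = 1.5; height_1 = 4.5; pos_x_2 = 2.5; pos_z_2 = 2.5; radius_2 = 2; pos_x_3 = 7.5; pos_y_3 = 8; pos_z_3 = 4; pos_x_4 = 2.5; pos_y_4 = 1; pos_z_4 = 5.5; radius_4 = 1; pos_x_5 = 0.5; pos_y_5 = 6.5; pos_z_5 = 4.5; depth_5 = 3.5; height_5 = 3.5; pos_x_6 = 5; pos_y_6 = 5.5; pos_z_6 = 8; radius_6 = 1.5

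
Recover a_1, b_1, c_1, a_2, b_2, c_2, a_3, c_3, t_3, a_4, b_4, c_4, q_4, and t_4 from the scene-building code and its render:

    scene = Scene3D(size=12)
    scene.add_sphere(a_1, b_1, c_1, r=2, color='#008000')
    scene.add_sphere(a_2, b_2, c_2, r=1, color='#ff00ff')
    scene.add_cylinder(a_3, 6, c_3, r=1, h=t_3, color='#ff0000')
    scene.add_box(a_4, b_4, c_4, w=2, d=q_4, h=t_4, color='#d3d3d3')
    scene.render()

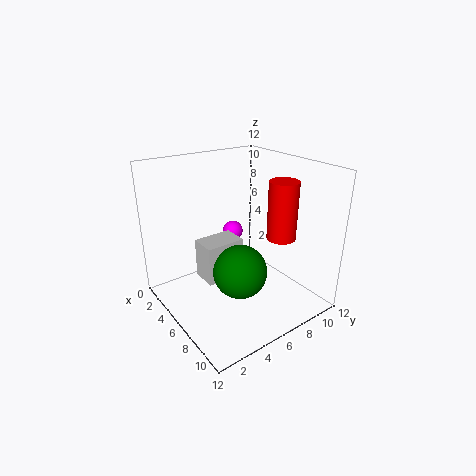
a_1 = 9, b_1 = 4, c_1 = 5, a_2 = 1, b_2 = 9, c_2 = 4, a_3 = 11, c_3 = 8, t_3 = 4, a_4 = 6, b_4 = 2, c_4 = 4, q_4 = 3, t_4 = 3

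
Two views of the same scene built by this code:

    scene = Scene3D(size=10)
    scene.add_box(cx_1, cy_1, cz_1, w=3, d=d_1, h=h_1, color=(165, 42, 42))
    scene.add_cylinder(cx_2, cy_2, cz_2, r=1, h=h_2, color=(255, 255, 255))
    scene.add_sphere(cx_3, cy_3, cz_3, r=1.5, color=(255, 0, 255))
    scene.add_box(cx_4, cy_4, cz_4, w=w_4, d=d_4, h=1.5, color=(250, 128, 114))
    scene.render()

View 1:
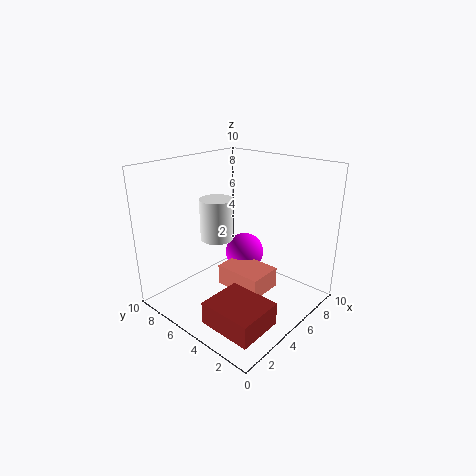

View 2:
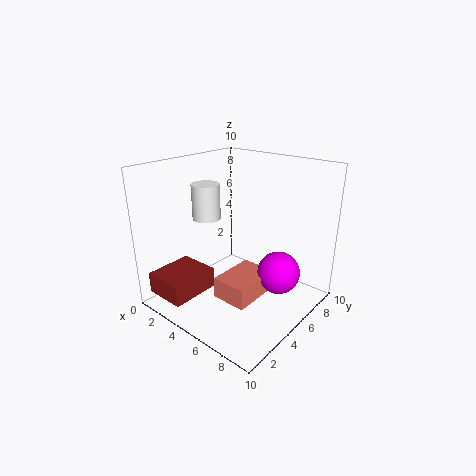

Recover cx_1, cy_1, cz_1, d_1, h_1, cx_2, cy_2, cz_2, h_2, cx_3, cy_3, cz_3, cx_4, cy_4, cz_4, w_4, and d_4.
cx_1 = 0.5; cy_1 = 0.5; cz_1 = 1; d_1 = 3.5; h_1 = 1.5; cx_2 = 2.5; cy_2 = 4.5; cz_2 = 6; h_2 = 2.5; cx_3 = 7.5; cy_3 = 6.5; cz_3 = 2.5; cx_4 = 4.5; cy_4 = 3; cz_4 = 1; w_4 = 2.5; d_4 = 3.5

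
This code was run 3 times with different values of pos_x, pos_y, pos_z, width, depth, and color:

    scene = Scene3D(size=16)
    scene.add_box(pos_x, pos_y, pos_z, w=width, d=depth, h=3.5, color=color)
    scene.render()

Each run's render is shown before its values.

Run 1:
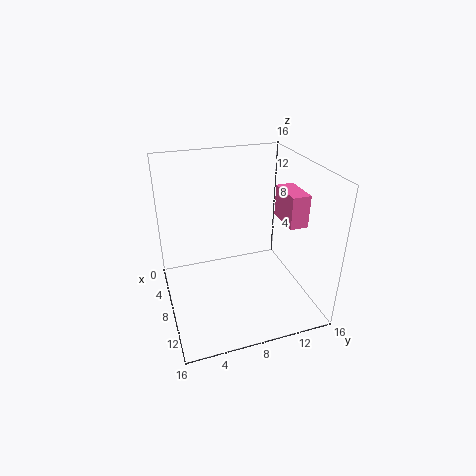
pos_x = 7.5, pos_y = 12.5, pos_z = 10, width = 4, depth = 2, color = 'hotpink'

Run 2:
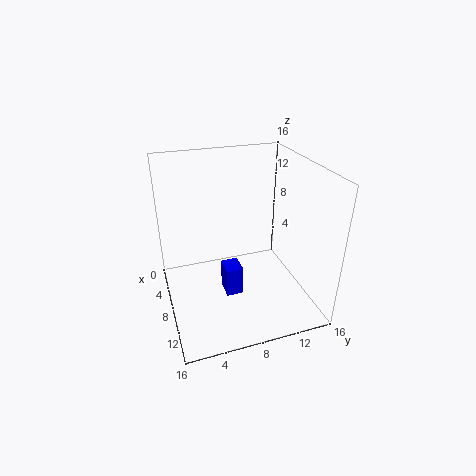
pos_x = 6, pos_y = 6.5, pos_z = 0.5, width = 2.5, depth = 2, color = 'blue'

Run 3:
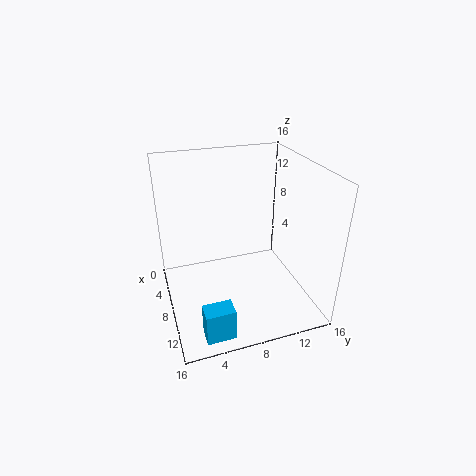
pos_x = 13, pos_y = 2.5, pos_z = 0.5, width = 2, depth = 3, color = 'deepskyblue'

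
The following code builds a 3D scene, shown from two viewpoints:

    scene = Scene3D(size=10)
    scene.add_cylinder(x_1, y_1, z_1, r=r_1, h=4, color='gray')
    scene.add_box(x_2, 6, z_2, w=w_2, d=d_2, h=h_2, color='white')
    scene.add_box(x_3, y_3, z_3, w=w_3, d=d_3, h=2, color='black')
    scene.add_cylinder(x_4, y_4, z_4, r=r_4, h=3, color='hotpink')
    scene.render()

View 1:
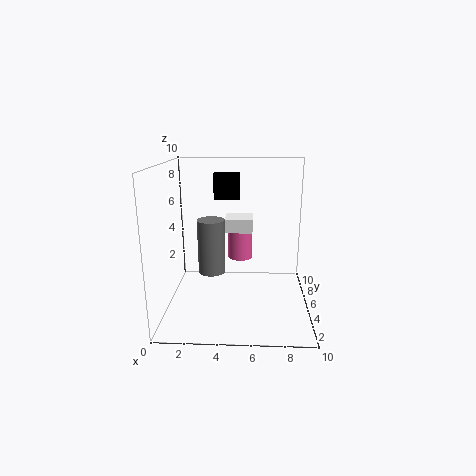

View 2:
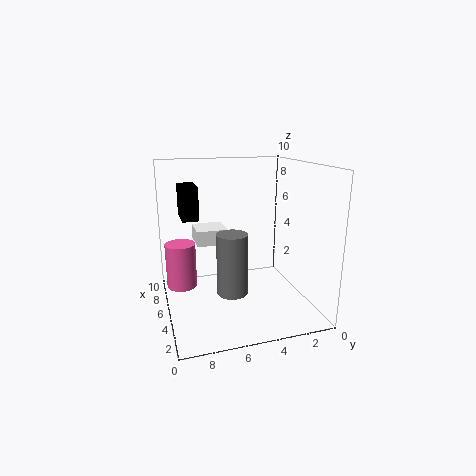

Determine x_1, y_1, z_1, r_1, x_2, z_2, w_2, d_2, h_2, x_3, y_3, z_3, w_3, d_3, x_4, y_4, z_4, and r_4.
x_1 = 3; y_1 = 6; z_1 = 2; r_1 = 1; x_2 = 4; z_2 = 5; w_2 = 2; d_2 = 2; h_2 = 1; x_3 = 3; y_3 = 8; z_3 = 7; w_3 = 2; d_3 = 1; x_4 = 5; y_4 = 9; z_4 = 2; r_4 = 1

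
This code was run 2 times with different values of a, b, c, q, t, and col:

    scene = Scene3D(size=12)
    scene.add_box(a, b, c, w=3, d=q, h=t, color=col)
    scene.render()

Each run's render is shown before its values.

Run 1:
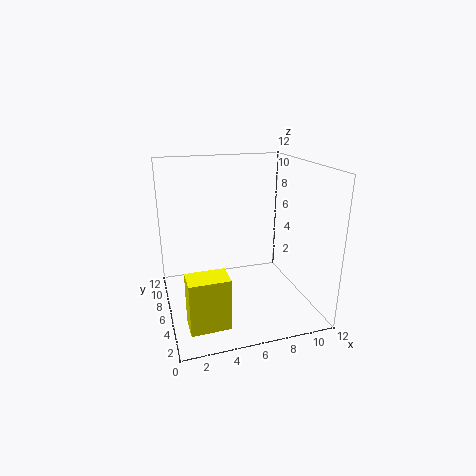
a = 1, b = 1, c = 1, q = 2, t = 4, col = 'yellow'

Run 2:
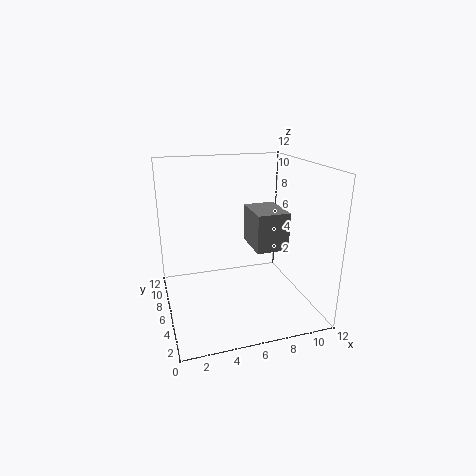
a = 8, b = 6.5, c = 4, q = 4, t = 3.5, col = 'gray'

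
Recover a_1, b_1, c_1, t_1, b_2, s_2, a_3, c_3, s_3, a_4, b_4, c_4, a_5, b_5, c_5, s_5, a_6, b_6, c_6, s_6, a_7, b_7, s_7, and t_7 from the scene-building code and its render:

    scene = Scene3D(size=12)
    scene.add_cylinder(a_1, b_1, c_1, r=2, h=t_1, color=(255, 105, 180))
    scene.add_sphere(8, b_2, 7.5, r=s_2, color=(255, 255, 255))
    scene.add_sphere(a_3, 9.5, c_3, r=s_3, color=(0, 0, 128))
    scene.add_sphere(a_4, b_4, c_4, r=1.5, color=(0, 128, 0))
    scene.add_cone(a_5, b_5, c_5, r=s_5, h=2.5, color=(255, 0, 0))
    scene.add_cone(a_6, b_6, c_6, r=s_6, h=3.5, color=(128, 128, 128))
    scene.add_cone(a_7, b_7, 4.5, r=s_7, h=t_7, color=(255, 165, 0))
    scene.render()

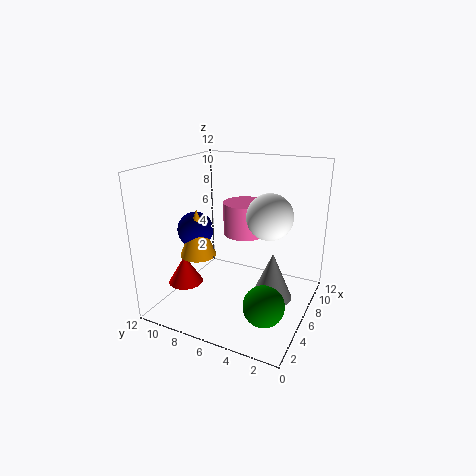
a_1 = 9.5, b_1 = 7, c_1 = 5, t_1 = 3, b_2 = 4, s_2 = 2, a_3 = 5, c_3 = 6.5, s_3 = 1.5, a_4 = 2, b_4 = 2, c_4 = 3, a_5 = 4.5, b_5 = 10.5, c_5 = 1.5, s_5 = 1.5, a_6 = 3.5, b_6 = 2, c_6 = 3, s_6 = 1.5, a_7 = 4.5, b_7 = 9, s_7 = 1.5, t_7 = 4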